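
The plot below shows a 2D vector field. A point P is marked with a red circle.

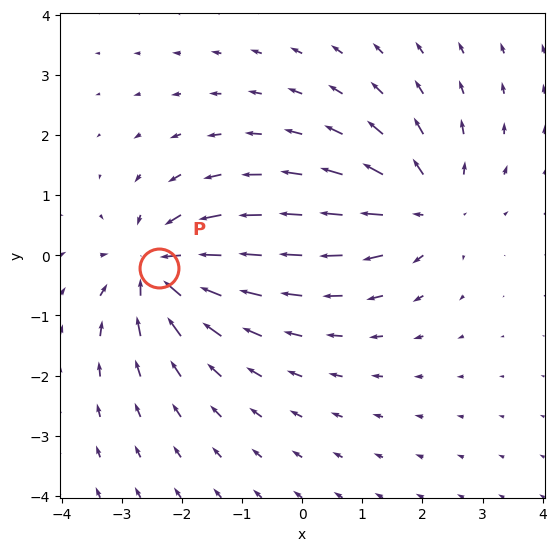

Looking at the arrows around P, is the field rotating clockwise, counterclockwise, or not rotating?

Near P at (-2.4, -0.2) the arrows show no circulation. The curl there is ≈0.

not rotating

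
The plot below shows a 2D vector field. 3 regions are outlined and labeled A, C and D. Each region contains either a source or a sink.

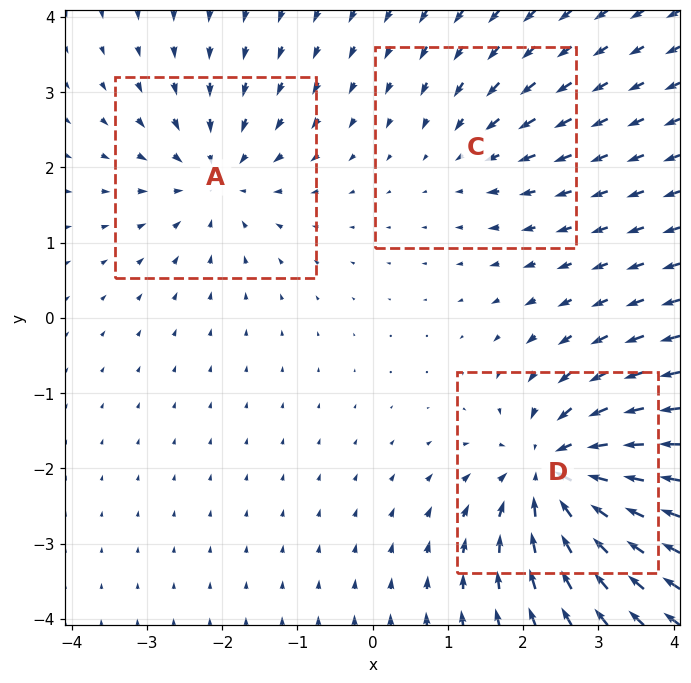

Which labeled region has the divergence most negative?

Divergence at each region's feature centre — A: about -4, C: about -2, D: about -6. Region D is most negative.

D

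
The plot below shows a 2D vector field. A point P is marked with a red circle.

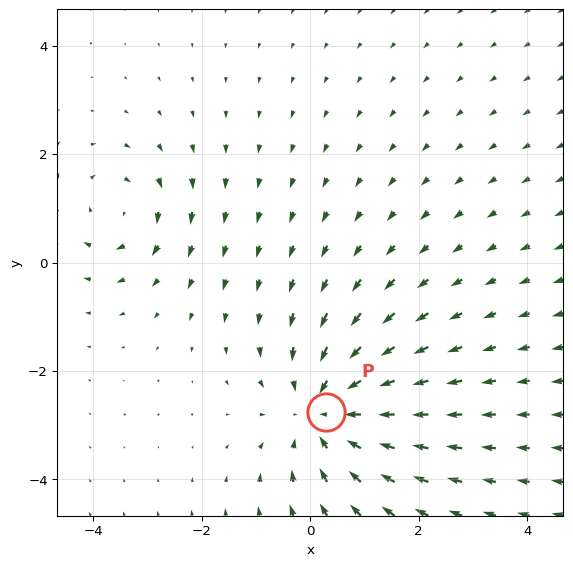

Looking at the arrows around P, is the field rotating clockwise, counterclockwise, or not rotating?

not rotating

Near P at (0.3, -2.8) the arrows show no circulation. The curl there is ≈0.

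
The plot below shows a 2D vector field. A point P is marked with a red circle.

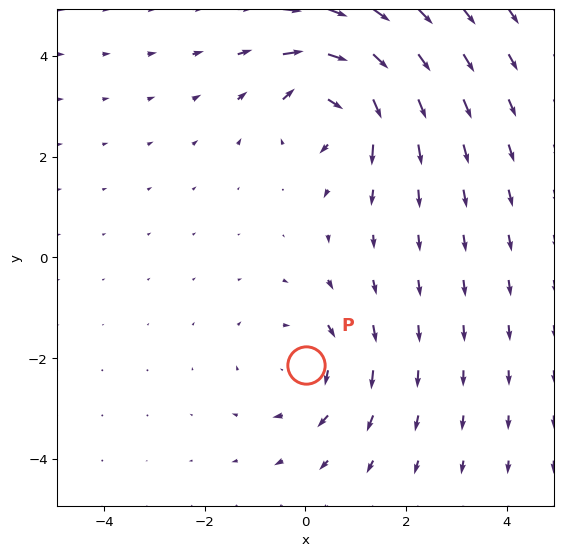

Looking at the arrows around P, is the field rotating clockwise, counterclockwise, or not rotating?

Near P at (0.0, -2.1) the arrows circulate clockwise. The curl (z-component) there is about -3; negative curl means clockwise rotation.

clockwise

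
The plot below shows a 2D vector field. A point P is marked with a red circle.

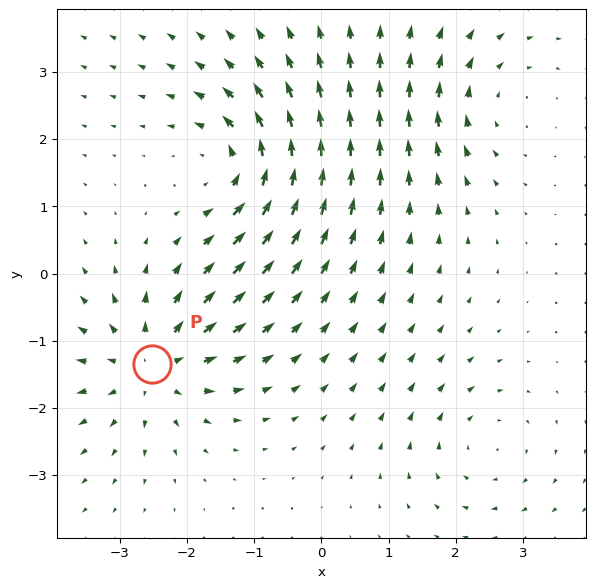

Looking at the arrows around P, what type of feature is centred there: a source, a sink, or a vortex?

At P (-2.5, -1.4) the arrows spread outward. Divergence about +6, curl ≈0 — positive divergence with near-zero curl is a source.

source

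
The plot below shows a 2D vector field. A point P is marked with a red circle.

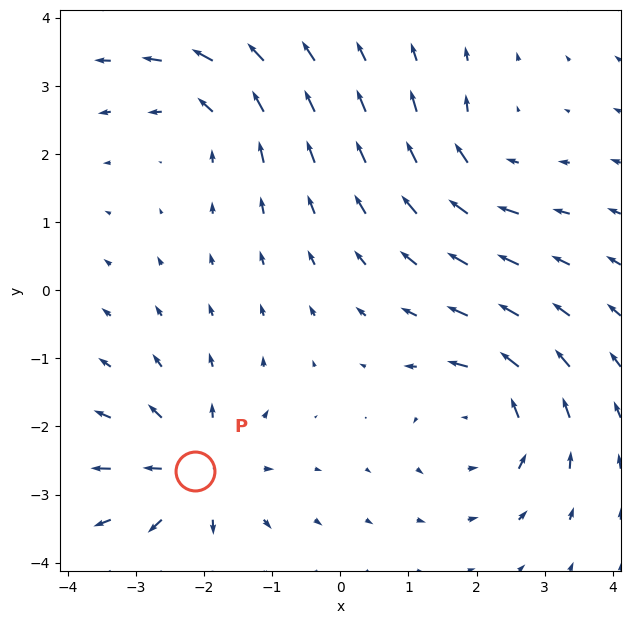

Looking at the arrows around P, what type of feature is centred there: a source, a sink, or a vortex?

source

At P (-2.1, -2.7) the arrows spread outward. Divergence about +5, curl ≈0 — positive divergence with near-zero curl is a source.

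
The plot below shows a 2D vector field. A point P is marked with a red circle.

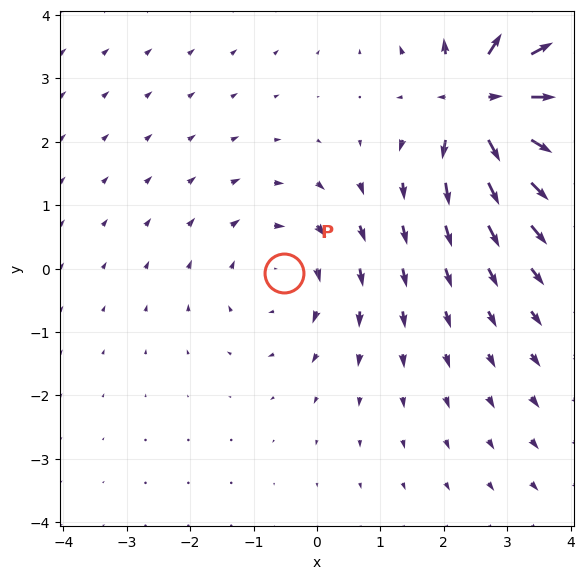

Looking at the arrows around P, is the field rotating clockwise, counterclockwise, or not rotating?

clockwise

Near P at (-0.5, -0.1) the arrows circulate clockwise. The curl (z-component) there is about -2; negative curl means clockwise rotation.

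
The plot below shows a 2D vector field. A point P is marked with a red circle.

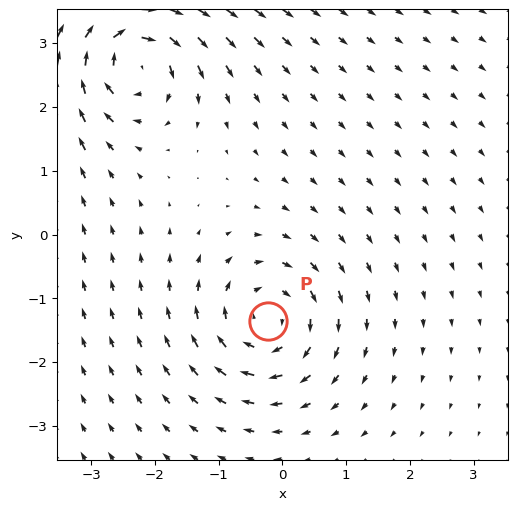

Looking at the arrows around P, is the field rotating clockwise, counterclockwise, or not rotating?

clockwise

Near P at (-0.2, -1.4) the arrows circulate clockwise. The curl (z-component) there is about -4; negative curl means clockwise rotation.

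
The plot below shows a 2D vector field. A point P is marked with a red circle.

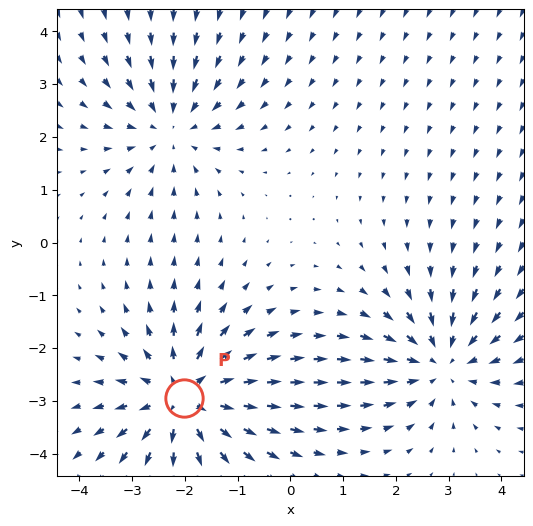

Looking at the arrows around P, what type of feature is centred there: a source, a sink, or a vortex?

source

At P (-2.0, -3.0) the arrows spread outward. Divergence about +4, curl ≈0 — positive divergence with near-zero curl is a source.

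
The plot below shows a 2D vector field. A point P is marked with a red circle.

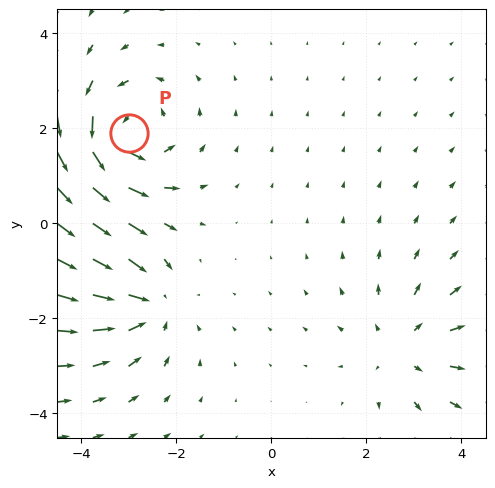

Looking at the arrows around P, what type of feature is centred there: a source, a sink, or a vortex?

At P (-3.0, 1.9) the arrows circulate counterclockwise. Divergence ≈0, curl about +4 — near-zero divergence with nonzero curl is a vortex.

vortex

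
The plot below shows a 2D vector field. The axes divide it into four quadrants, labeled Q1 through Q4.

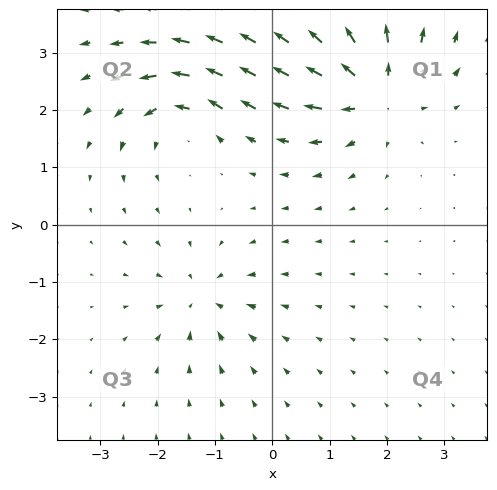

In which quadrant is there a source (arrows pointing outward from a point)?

The source sits at approximately (1.8, 2.4), which lies in quadrant Q1. The divergence there is about +7, positive as expected for a source.

Q1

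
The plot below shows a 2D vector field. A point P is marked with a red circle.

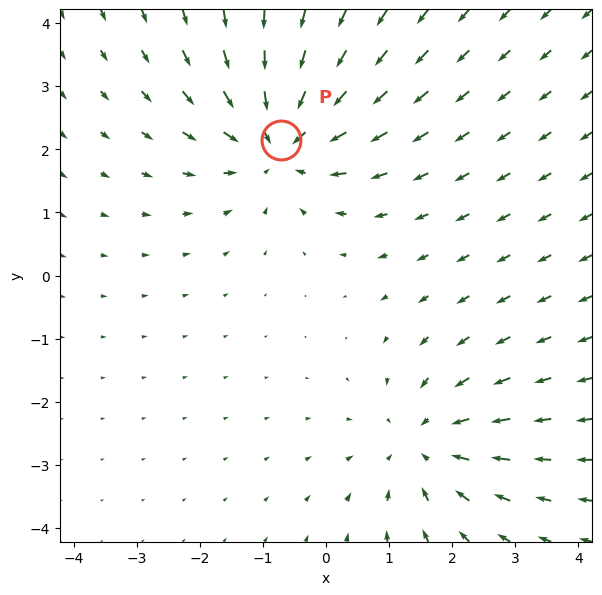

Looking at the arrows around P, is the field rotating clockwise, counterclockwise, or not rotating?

Near P at (-0.7, 2.2) the arrows show no circulation. The curl there is ≈0.

not rotating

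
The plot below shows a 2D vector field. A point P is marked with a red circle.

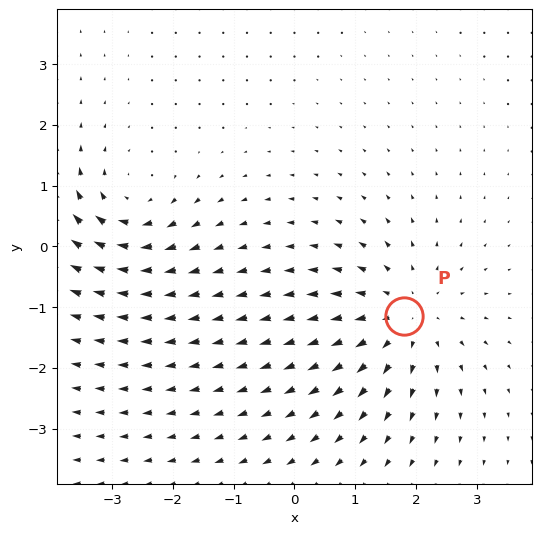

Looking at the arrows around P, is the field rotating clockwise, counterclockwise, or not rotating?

Near P at (1.8, -1.1) the arrows show no circulation. The curl there is ≈0.

not rotating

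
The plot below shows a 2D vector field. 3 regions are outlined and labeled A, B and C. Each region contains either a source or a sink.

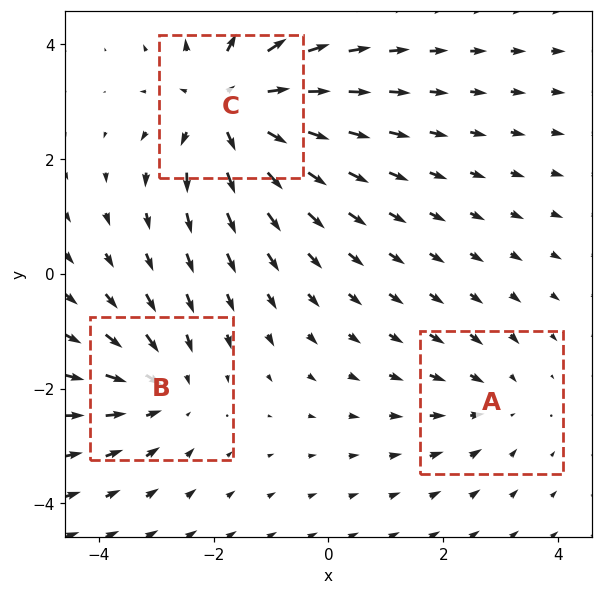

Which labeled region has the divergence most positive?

Divergence at each region's feature centre — A: about -2, B: about -3, C: about +5. Region C is most positive.

C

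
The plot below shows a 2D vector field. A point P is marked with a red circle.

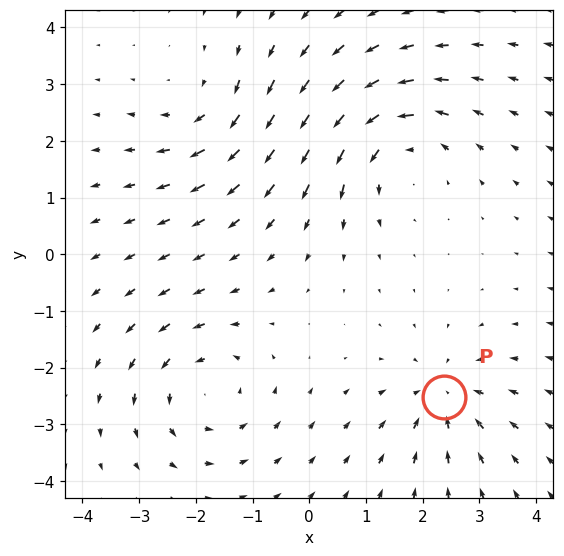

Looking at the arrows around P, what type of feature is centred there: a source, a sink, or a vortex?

At P (2.4, -2.5) the arrows converge inward. Divergence about -4, curl ≈0 — negative divergence with near-zero curl is a sink.

sink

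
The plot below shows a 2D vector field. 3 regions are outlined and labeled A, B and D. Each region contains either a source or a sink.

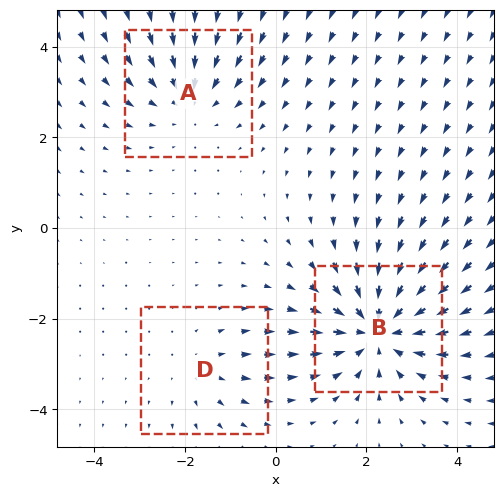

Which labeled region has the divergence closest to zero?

Divergence at each region's feature centre — A: about -3, B: about -5, D: about +2. Region D is closest to zero.

D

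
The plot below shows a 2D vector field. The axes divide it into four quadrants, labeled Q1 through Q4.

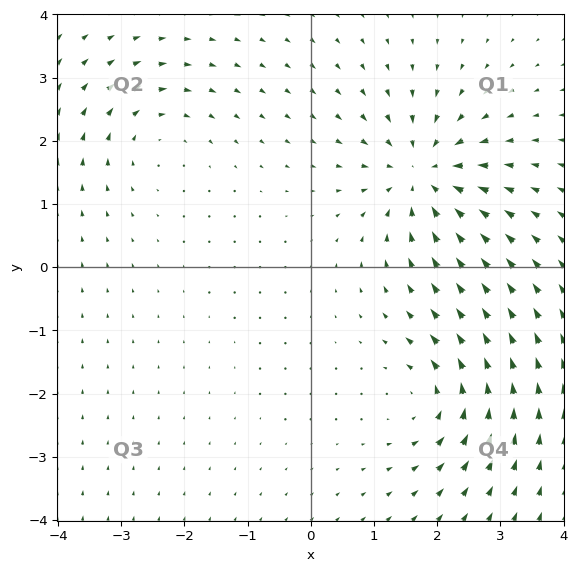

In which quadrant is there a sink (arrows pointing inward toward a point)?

The sink sits at approximately (1.8, 1.5), which lies in quadrant Q1. The divergence there is about -5, negative as expected for a sink.

Q1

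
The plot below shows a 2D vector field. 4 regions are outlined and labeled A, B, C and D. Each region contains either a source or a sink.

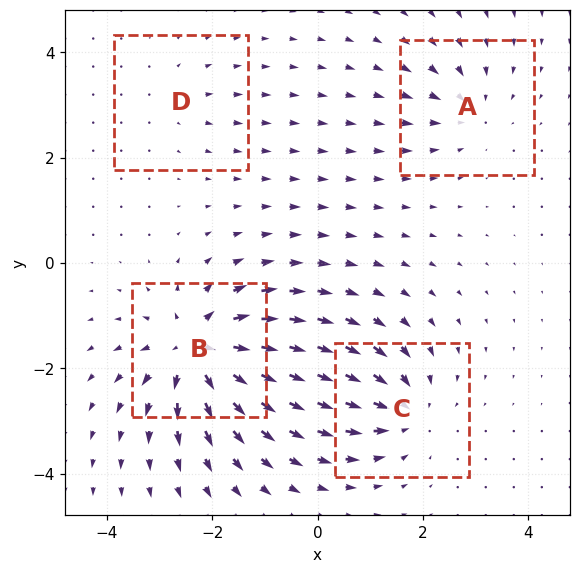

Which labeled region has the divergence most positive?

Divergence at each region's feature centre — A: about -4, B: about +8, C: about -6, D: about +2. Region B is most positive.

B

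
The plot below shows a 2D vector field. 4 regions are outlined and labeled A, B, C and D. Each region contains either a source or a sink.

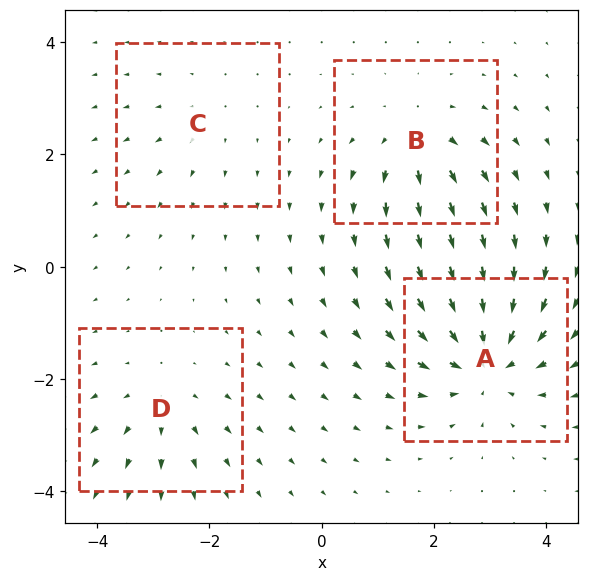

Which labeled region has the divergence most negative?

Divergence at each region's feature centre — A: about -7, B: about +5, C: about +2, D: about +4. Region A is most negative.

A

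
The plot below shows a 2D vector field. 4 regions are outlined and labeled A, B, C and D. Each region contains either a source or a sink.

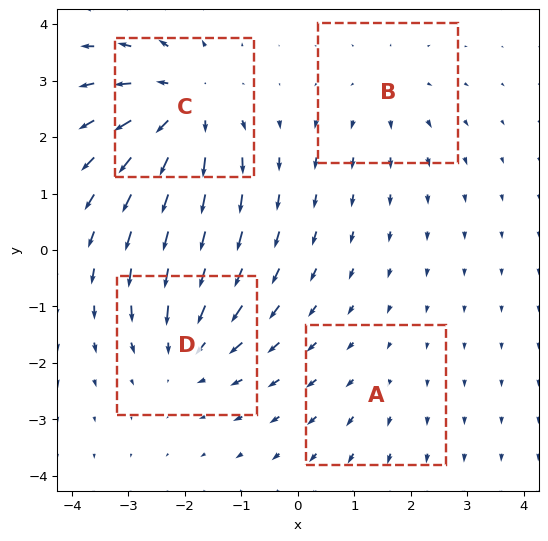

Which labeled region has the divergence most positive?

Divergence at each region's feature centre — A: about +2, B: about +3, C: about +6, D: about -4. Region C is most positive.

C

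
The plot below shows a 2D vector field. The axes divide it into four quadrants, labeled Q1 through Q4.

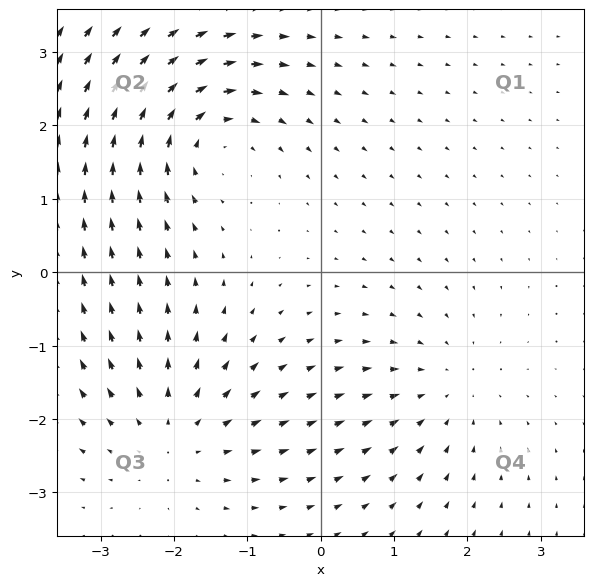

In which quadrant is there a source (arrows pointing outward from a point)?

Q3

The source sits at approximately (-2.0, -2.2), which lies in quadrant Q3. The divergence there is about +4, positive as expected for a source.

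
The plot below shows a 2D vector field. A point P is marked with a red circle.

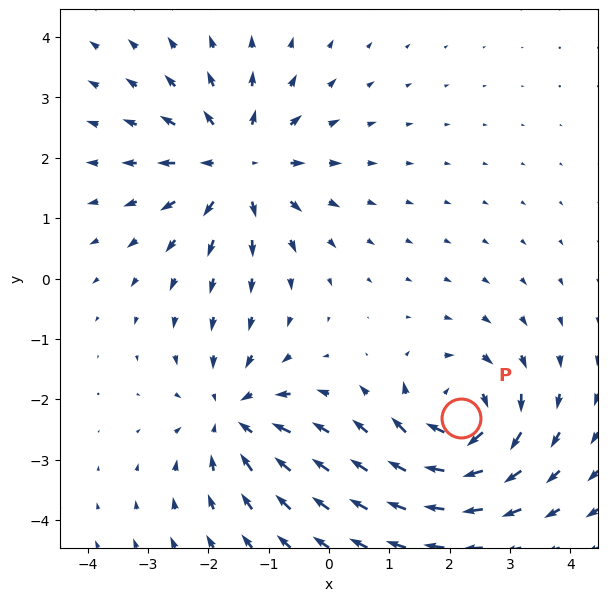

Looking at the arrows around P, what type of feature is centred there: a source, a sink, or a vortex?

vortex

At P (2.2, -2.3) the arrows circulate clockwise. Divergence ≈0, curl about -7 — near-zero divergence with nonzero curl is a vortex.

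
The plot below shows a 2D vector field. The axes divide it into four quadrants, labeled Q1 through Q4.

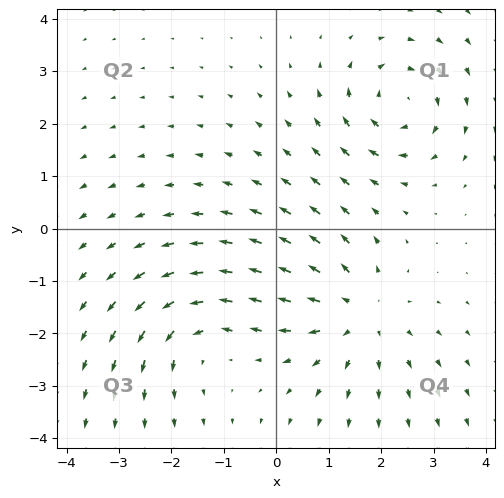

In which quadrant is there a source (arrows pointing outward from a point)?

Q4

The source sits at approximately (1.6, -1.6), which lies in quadrant Q4. The divergence there is about +4, positive as expected for a source.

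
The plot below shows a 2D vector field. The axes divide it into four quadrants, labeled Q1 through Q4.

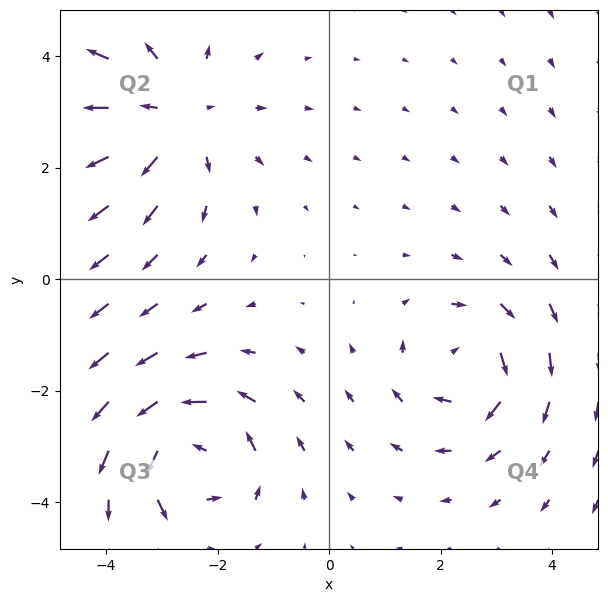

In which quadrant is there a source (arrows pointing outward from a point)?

Q2

The source sits at approximately (-2.8, 2.9), which lies in quadrant Q2. The divergence there is about +3, positive as expected for a source.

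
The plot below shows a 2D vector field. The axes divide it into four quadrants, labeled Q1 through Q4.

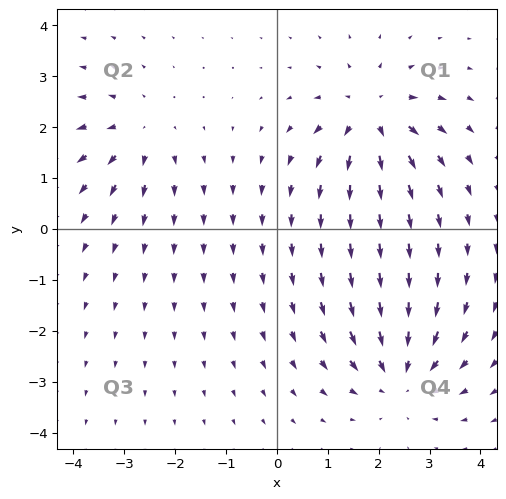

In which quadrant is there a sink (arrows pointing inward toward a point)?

Q4

The sink sits at approximately (2.4, -2.9), which lies in quadrant Q4. The divergence there is about -5, negative as expected for a sink.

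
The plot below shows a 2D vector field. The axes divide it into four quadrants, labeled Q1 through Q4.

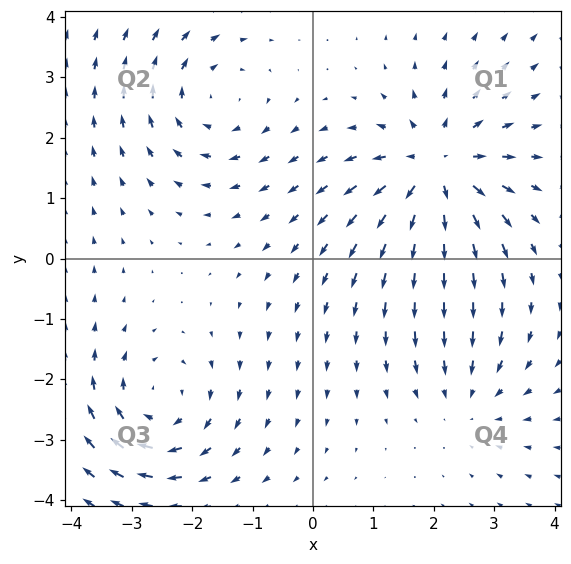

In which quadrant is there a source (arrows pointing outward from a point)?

The source sits at approximately (2.0, 1.5), which lies in quadrant Q1. The divergence there is about +5, positive as expected for a source.

Q1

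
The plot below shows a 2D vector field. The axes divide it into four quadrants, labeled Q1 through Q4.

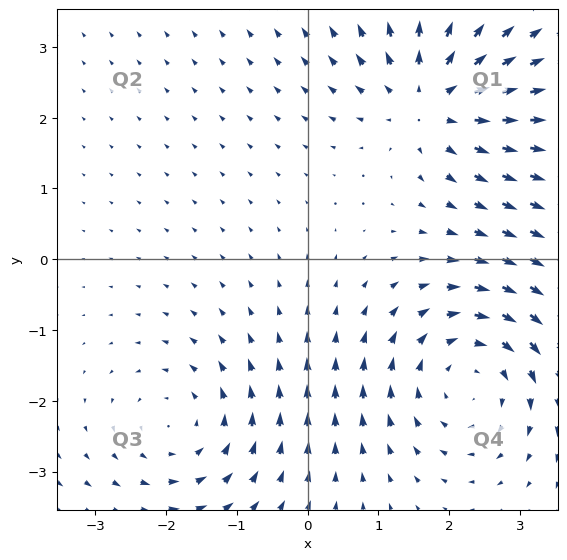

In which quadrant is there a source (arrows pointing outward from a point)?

Q1

The source sits at approximately (1.7, 2.3), which lies in quadrant Q1. The divergence there is about +4, positive as expected for a source.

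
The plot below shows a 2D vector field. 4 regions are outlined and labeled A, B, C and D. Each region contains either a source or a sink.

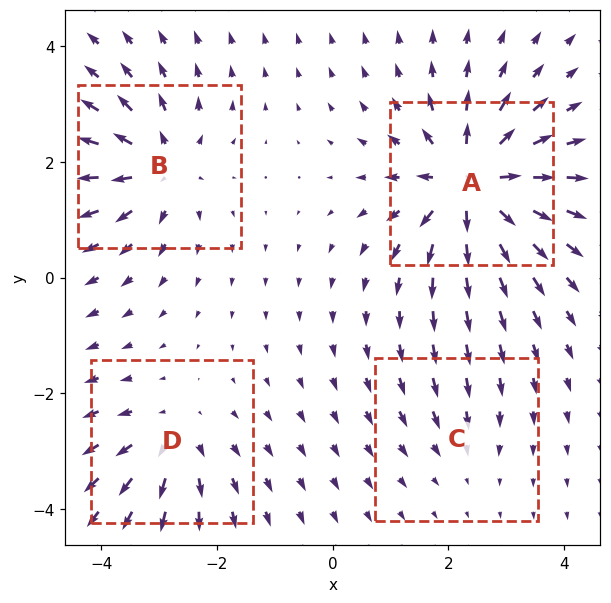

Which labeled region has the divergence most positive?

Divergence at each region's feature centre — A: about +9, B: about +6, C: about -2, D: about +4. Region A is most positive.

A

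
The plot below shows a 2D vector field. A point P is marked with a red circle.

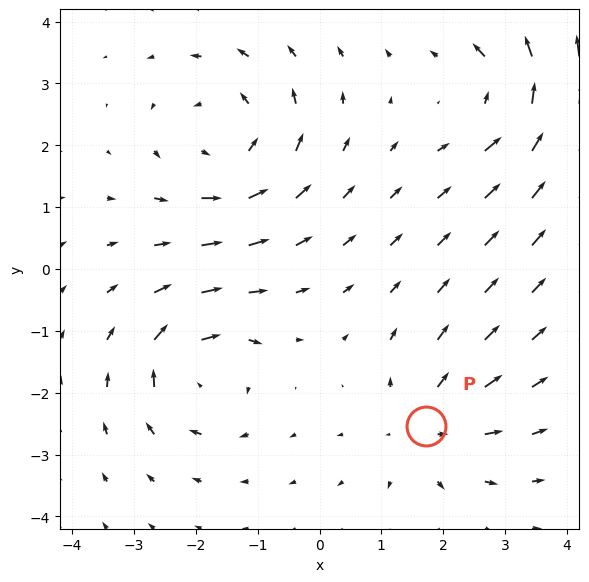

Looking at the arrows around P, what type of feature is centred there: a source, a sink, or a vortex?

source

At P (1.7, -2.5) the arrows spread outward. Divergence about +3, curl ≈0 — positive divergence with near-zero curl is a source.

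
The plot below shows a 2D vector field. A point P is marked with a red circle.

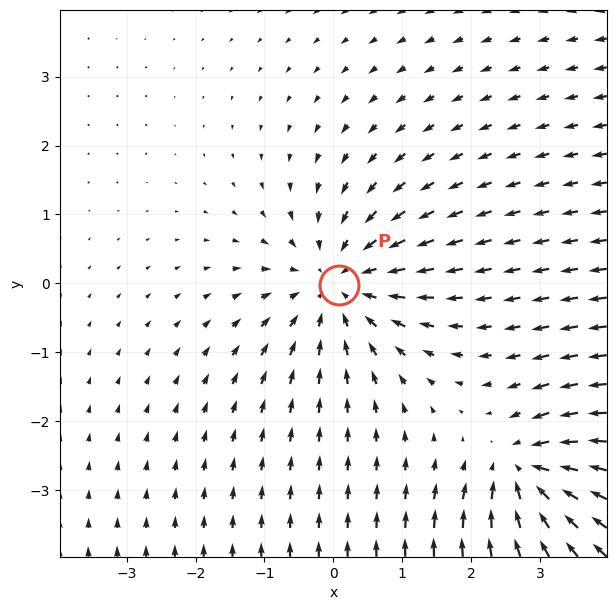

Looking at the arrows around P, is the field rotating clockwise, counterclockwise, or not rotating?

not rotating

Near P at (0.1, -0.0) the arrows show no circulation. The curl there is ≈0.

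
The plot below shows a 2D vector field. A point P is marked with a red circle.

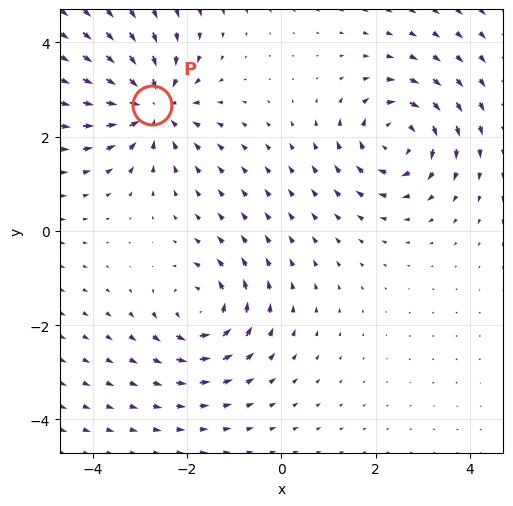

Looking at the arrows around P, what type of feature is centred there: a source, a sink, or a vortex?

sink

At P (-2.7, 2.7) the arrows converge inward. Divergence about -4, curl ≈0 — negative divergence with near-zero curl is a sink.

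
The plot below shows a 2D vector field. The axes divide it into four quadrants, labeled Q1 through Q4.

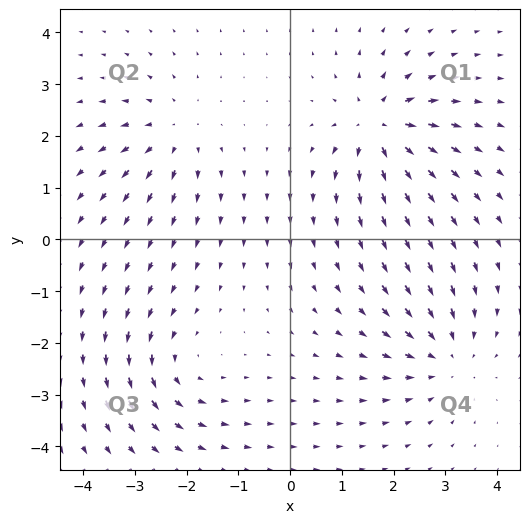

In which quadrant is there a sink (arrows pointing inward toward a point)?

The sink sits at approximately (3.0, -2.3), which lies in quadrant Q4. The divergence there is about -4, negative as expected for a sink.

Q4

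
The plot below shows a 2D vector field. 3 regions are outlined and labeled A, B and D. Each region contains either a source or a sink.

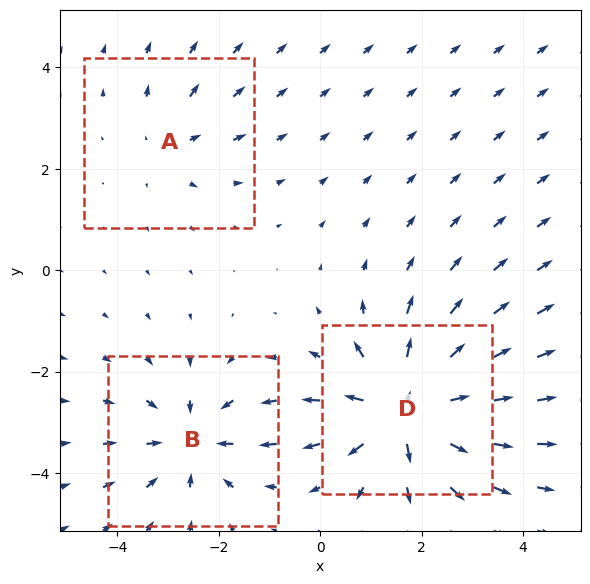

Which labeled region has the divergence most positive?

D

Divergence at each region's feature centre — A: about +2, B: about -3, D: about +5. Region D is most positive.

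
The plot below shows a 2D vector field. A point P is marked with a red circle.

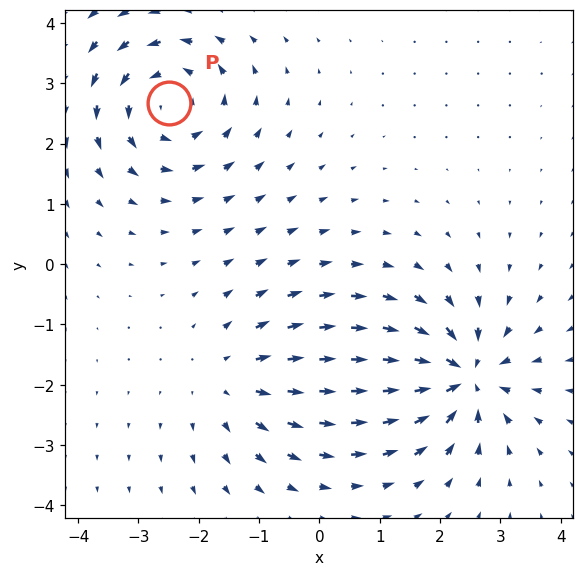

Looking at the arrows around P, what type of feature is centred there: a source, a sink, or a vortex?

At P (-2.5, 2.7) the arrows circulate counterclockwise. Divergence ≈0, curl about +4 — near-zero divergence with nonzero curl is a vortex.

vortex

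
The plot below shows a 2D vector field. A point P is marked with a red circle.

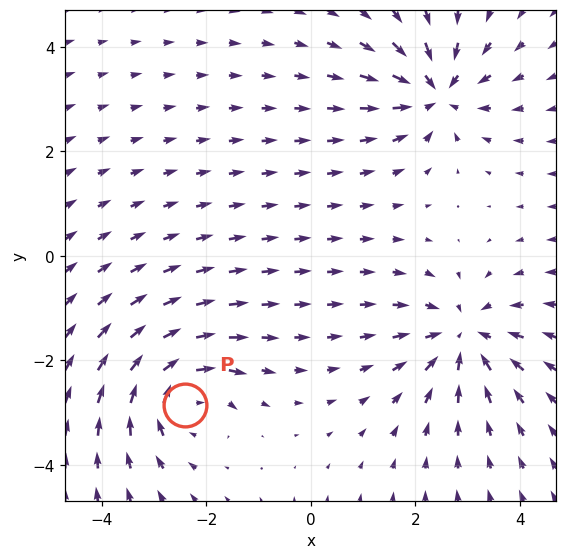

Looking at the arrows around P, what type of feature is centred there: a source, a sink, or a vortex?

At P (-2.4, -2.9) the arrows circulate clockwise. Divergence ≈0, curl about -6 — near-zero divergence with nonzero curl is a vortex.

vortex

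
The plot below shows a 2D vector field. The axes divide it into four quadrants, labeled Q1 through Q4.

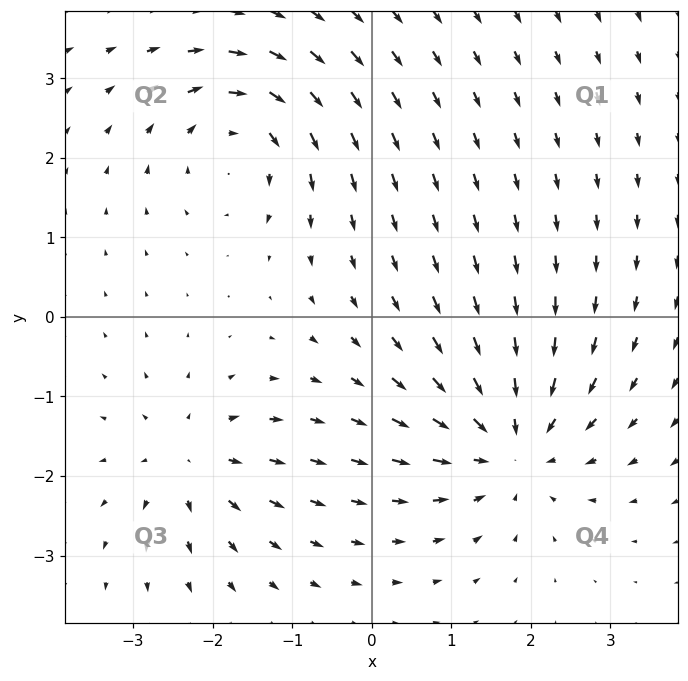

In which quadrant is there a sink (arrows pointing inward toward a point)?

The sink sits at approximately (1.7, -1.6), which lies in quadrant Q4. The divergence there is about -5, negative as expected for a sink.

Q4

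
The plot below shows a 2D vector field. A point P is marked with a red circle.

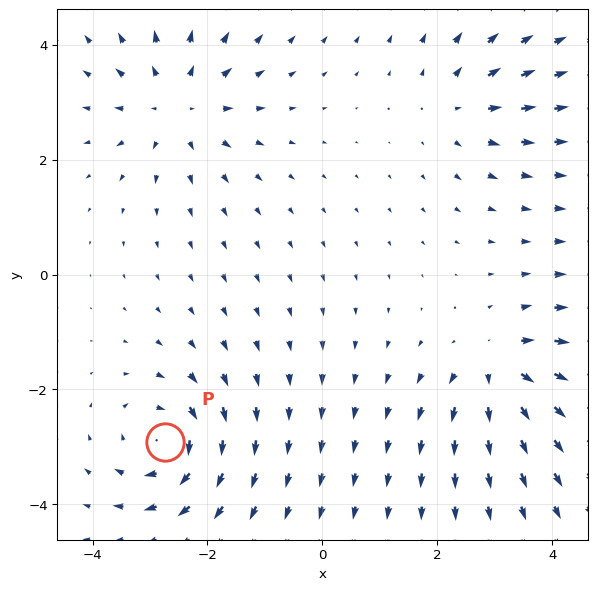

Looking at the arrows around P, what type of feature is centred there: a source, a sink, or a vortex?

vortex

At P (-2.7, -2.9) the arrows circulate clockwise. Divergence ≈0, curl about -6 — near-zero divergence with nonzero curl is a vortex.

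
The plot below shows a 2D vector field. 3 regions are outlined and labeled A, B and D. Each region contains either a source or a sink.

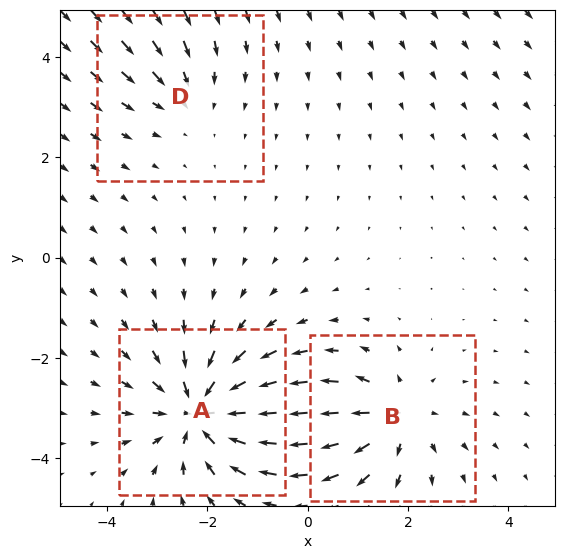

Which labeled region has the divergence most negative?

Divergence at each region's feature centre — A: about -5, B: about +4, D: about -2. Region A is most negative.

A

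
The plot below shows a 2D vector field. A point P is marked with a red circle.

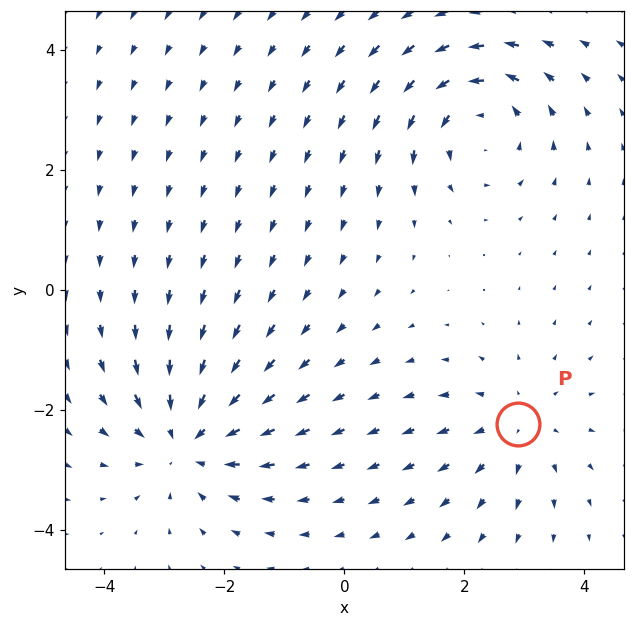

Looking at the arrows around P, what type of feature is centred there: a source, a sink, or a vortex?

source

At P (2.9, -2.2) the arrows spread outward. Divergence about +2, curl ≈0 — positive divergence with near-zero curl is a source.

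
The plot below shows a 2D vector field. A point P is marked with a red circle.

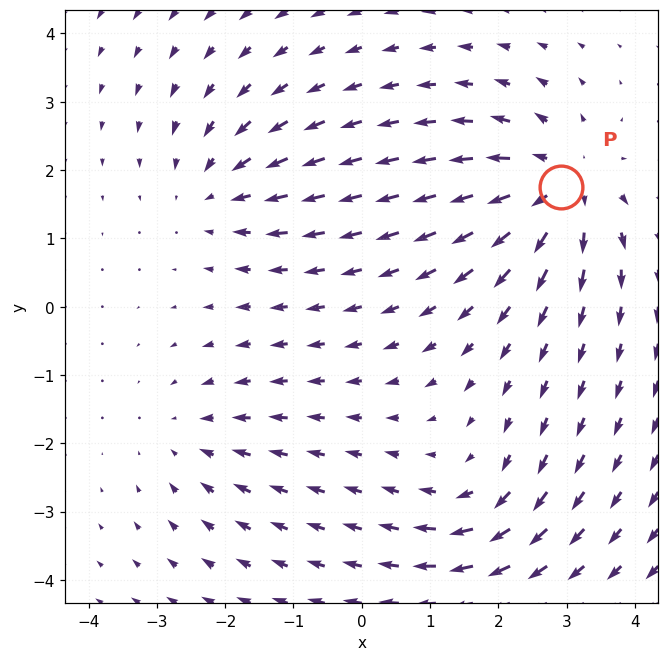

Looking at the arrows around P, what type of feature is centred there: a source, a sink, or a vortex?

At P (2.9, 1.8) the arrows spread outward. Divergence about +5, curl ≈0 — positive divergence with near-zero curl is a source.

source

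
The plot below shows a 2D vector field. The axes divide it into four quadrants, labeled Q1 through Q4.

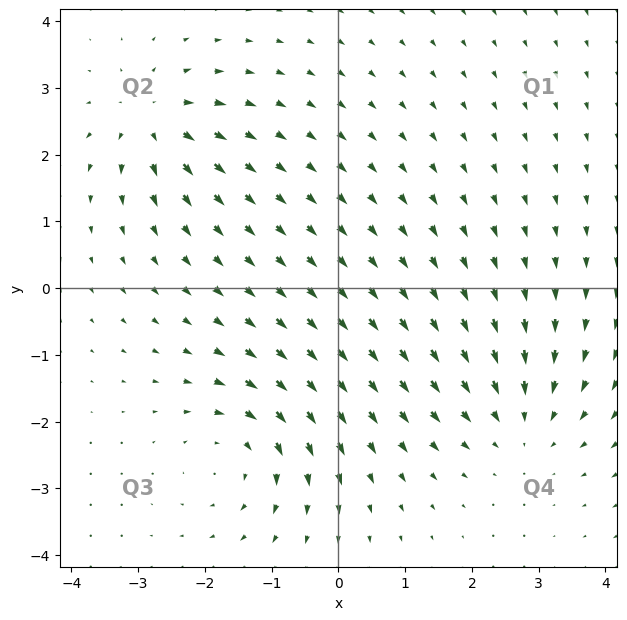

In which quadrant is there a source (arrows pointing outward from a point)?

Q2

The source sits at approximately (-2.8, 2.5), which lies in quadrant Q2. The divergence there is about +4, positive as expected for a source.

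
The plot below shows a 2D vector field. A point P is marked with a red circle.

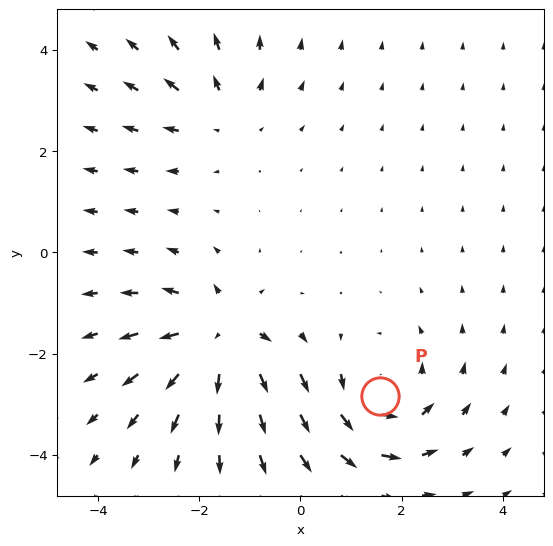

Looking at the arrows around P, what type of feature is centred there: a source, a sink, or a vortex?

vortex

At P (1.6, -2.8) the arrows circulate counterclockwise. Divergence ≈0, curl about +4 — near-zero divergence with nonzero curl is a vortex.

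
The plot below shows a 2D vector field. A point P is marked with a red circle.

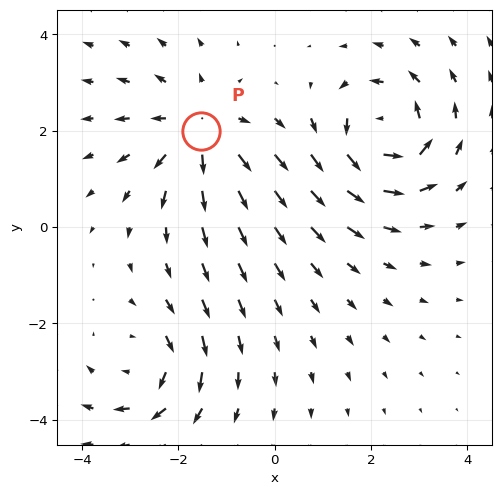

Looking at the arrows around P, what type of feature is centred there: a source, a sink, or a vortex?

At P (-1.5, 2.0) the arrows spread outward. Divergence about +4, curl ≈0 — positive divergence with near-zero curl is a source.

source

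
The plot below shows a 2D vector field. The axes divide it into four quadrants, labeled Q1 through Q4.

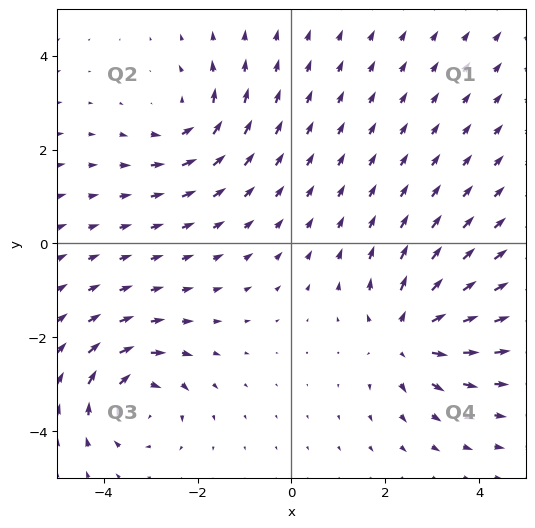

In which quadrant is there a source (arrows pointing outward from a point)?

Q4

The source sits at approximately (2.5, -2.0), which lies in quadrant Q4. The divergence there is about +5, positive as expected for a source.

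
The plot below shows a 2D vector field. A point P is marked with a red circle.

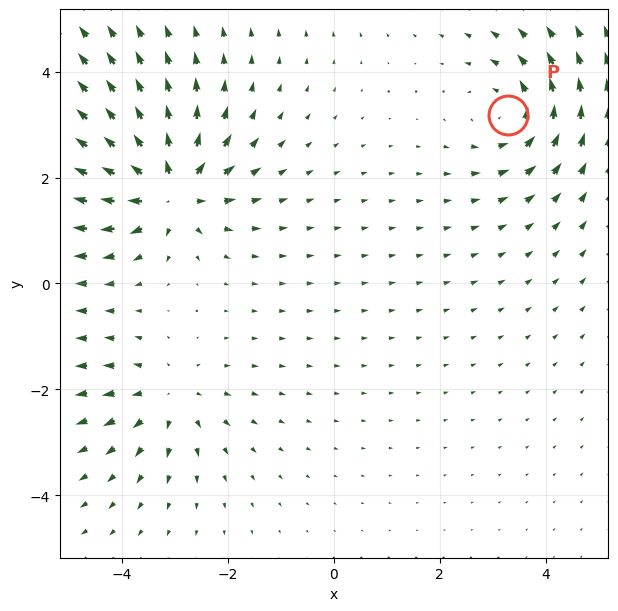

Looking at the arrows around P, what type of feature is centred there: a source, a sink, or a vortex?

vortex

At P (3.3, 3.2) the arrows circulate counterclockwise. Divergence ≈0, curl about +4 — near-zero divergence with nonzero curl is a vortex.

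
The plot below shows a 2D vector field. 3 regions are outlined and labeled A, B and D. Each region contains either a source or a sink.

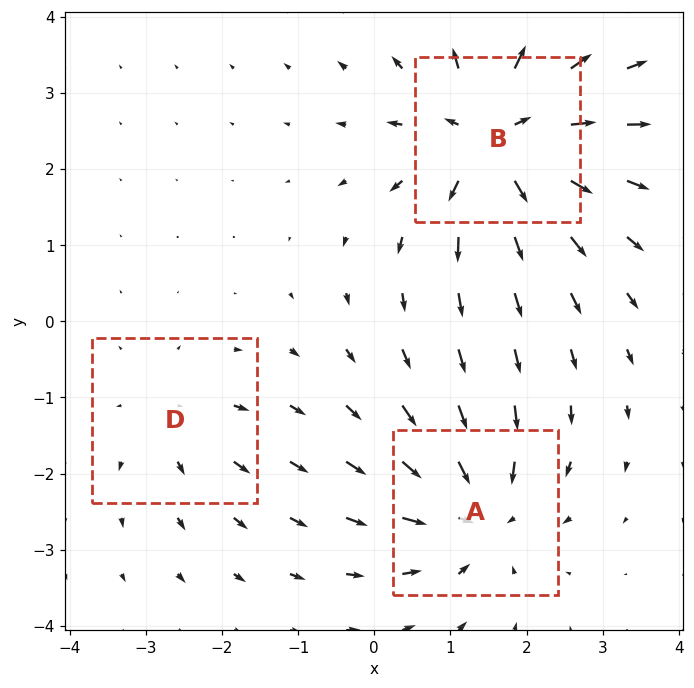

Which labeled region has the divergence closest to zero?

Divergence at each region's feature centre — A: about -4, B: about +6, D: about +2. Region D is closest to zero.

D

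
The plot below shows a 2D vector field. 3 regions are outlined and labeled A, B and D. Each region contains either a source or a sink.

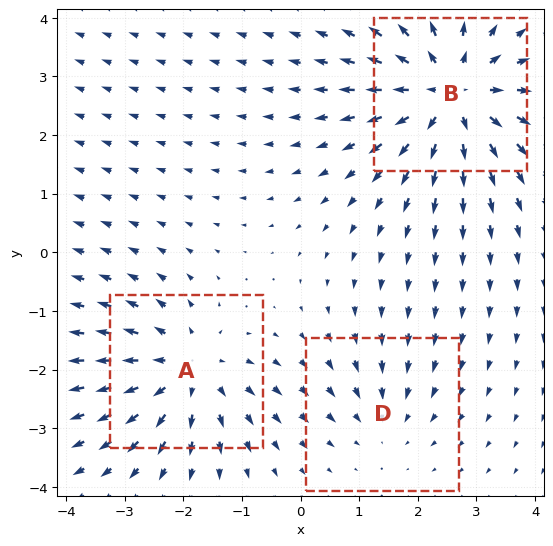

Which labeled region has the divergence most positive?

B

Divergence at each region's feature centre — A: about +4, B: about +5, D: about -2. Region B is most positive.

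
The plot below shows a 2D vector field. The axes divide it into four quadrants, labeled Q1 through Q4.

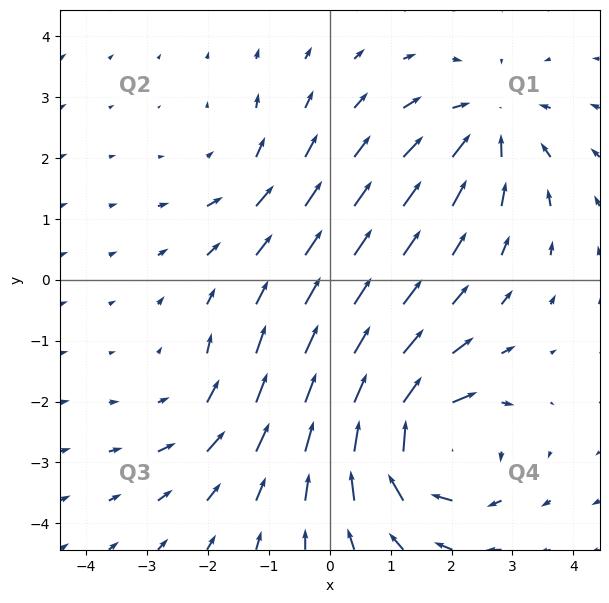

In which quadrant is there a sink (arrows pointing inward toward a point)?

Q1

The sink sits at approximately (2.6, 2.5), which lies in quadrant Q1. The divergence there is about -4, negative as expected for a sink.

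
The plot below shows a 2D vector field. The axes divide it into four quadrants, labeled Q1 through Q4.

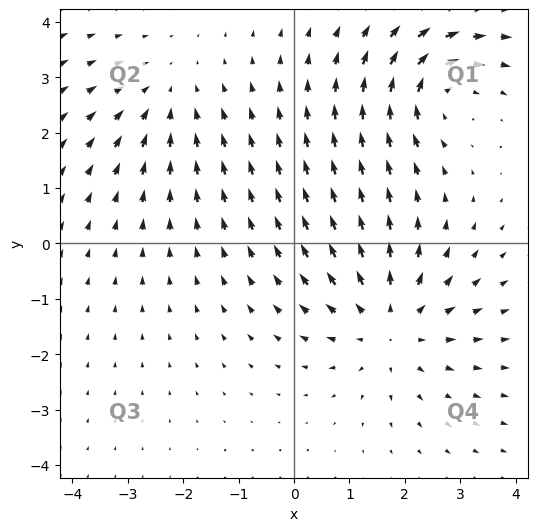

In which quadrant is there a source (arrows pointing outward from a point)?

Q4

The source sits at approximately (1.7, -1.5), which lies in quadrant Q4. The divergence there is about +3, positive as expected for a source.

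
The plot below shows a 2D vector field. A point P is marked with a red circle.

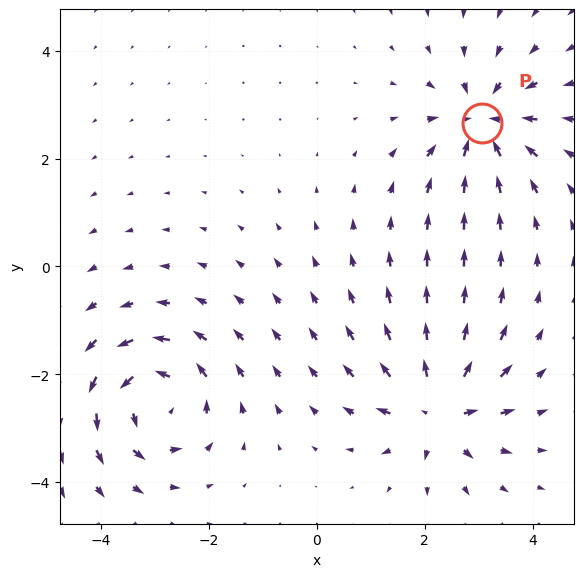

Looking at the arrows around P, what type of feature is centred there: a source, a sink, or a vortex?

sink

At P (3.1, 2.7) the arrows converge inward. Divergence about -5, curl ≈0 — negative divergence with near-zero curl is a sink.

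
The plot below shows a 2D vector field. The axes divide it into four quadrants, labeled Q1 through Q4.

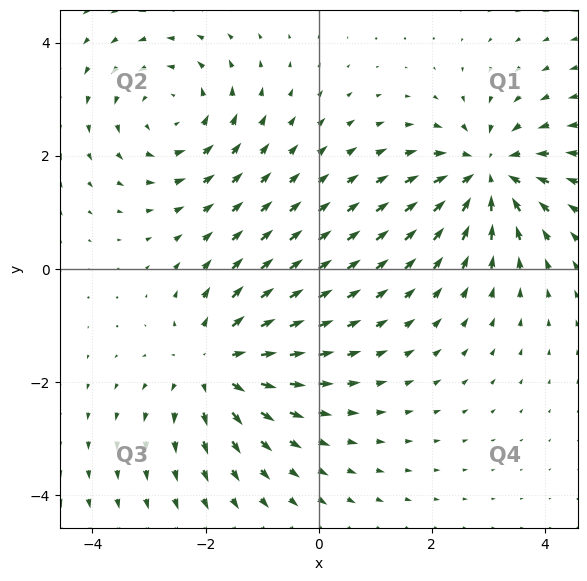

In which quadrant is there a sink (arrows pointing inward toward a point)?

Q1

The sink sits at approximately (3.0, 1.7), which lies in quadrant Q1. The divergence there is about -6, negative as expected for a sink.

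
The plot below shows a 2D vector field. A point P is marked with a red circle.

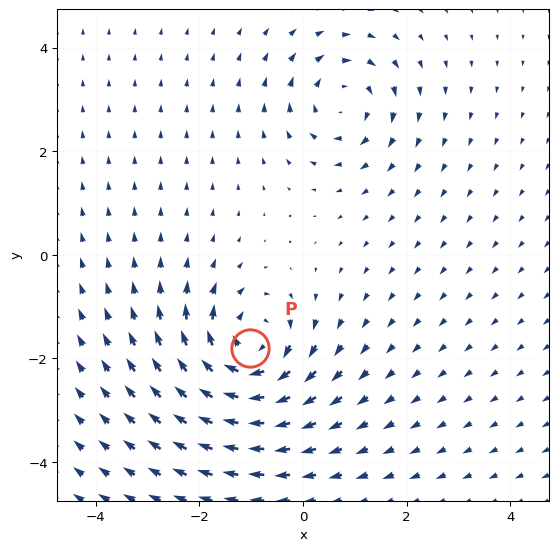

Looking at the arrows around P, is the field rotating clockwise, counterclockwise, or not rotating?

Near P at (-1.0, -1.8) the arrows circulate clockwise. The curl (z-component) there is about -6; negative curl means clockwise rotation.

clockwise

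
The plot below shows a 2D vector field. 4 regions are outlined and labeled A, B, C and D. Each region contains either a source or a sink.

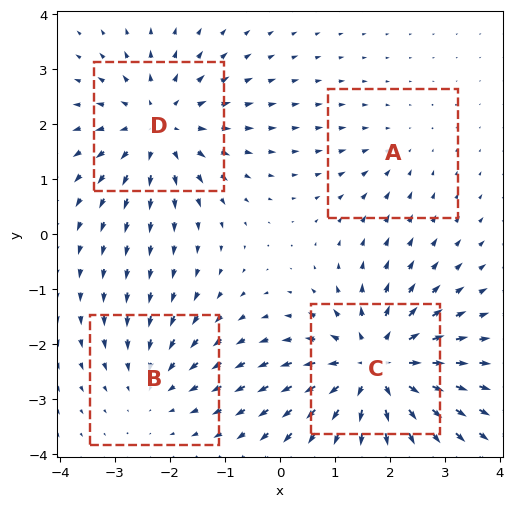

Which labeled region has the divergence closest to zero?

Divergence at each region's feature centre — A: about -2, B: about -3, C: about +7, D: about +5. Region A is closest to zero.

A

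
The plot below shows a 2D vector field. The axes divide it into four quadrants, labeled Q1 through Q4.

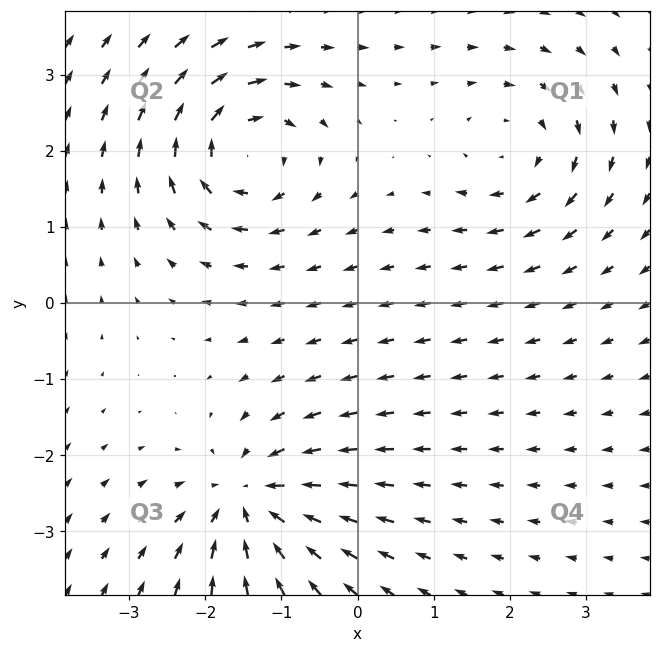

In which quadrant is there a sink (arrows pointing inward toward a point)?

Q3

The sink sits at approximately (-1.4, -2.6), which lies in quadrant Q3. The divergence there is about -6, negative as expected for a sink.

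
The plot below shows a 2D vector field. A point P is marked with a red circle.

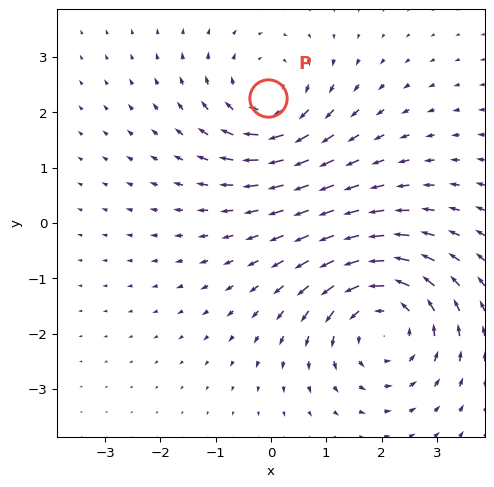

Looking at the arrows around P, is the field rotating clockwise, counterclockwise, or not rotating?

clockwise

Near P at (-0.0, 2.3) the arrows circulate clockwise. The curl (z-component) there is about -4; negative curl means clockwise rotation.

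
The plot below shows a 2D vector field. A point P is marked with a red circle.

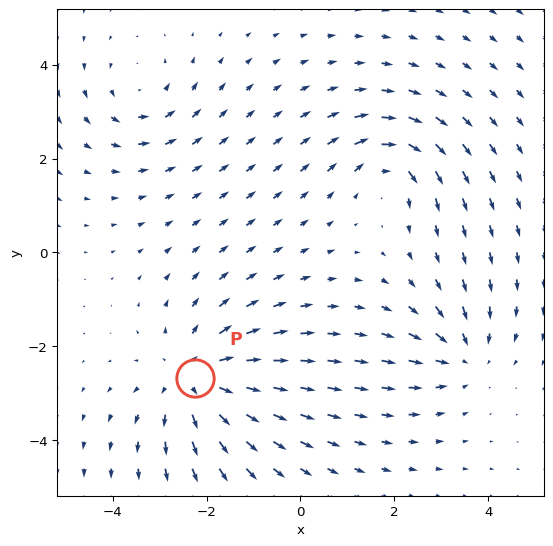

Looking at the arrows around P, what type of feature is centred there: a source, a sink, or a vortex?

At P (-2.2, -2.7) the arrows spread outward. Divergence about +4, curl ≈0 — positive divergence with near-zero curl is a source.

source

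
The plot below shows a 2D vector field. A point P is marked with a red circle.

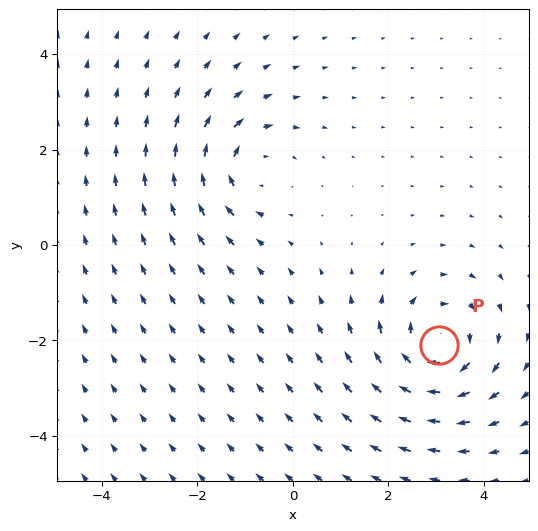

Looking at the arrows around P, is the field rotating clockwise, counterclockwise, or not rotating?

clockwise

Near P at (3.1, -2.1) the arrows circulate clockwise. The curl (z-component) there is about -5; negative curl means clockwise rotation.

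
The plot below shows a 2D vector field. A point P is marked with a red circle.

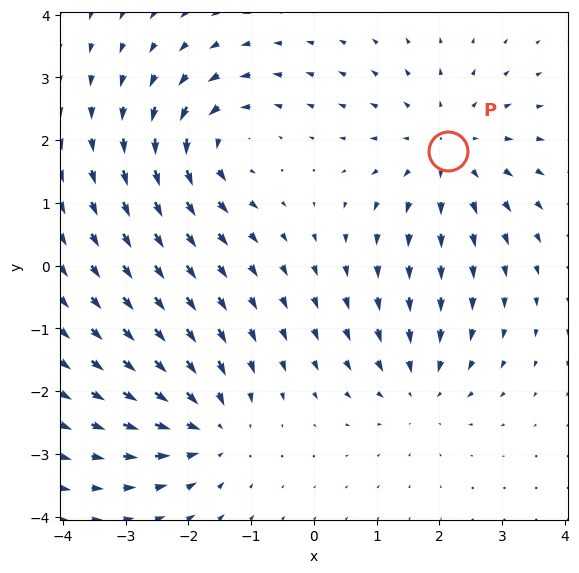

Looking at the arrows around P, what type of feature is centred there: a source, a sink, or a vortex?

At P (2.1, 1.8) the arrows spread outward. Divergence about +3, curl ≈0 — positive divergence with near-zero curl is a source.

source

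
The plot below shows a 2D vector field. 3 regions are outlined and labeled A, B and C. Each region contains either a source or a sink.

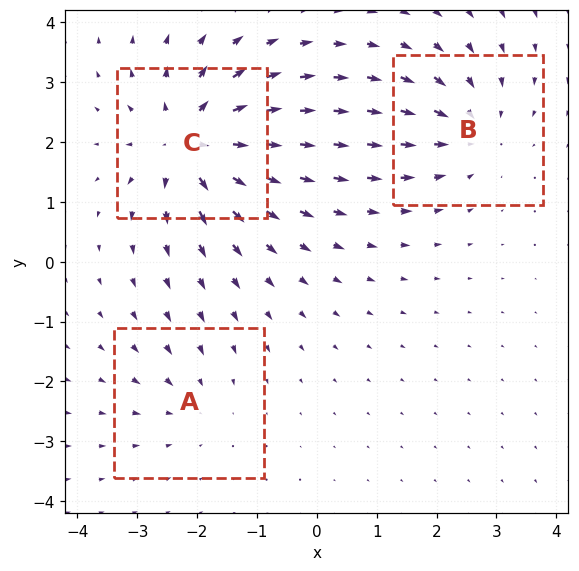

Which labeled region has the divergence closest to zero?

A

Divergence at each region's feature centre — A: about -2, B: about -3, C: about +5. Region A is closest to zero.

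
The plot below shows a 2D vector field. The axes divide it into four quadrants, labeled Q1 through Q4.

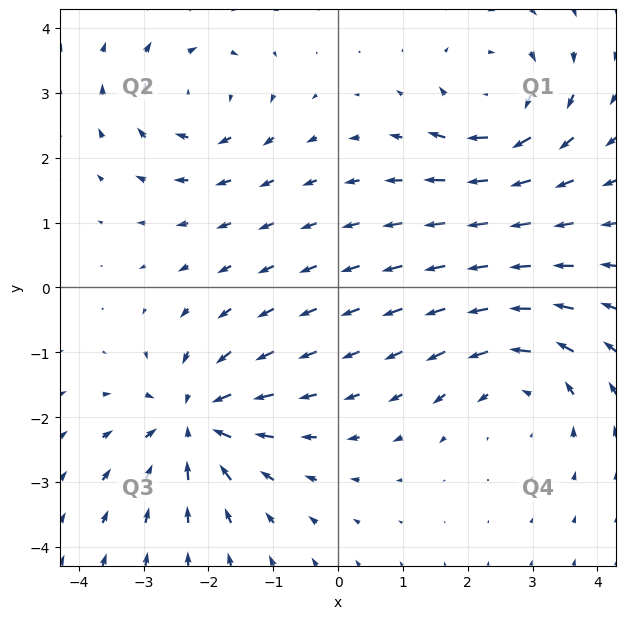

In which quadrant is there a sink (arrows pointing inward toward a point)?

The sink sits at approximately (-2.2, -2.1), which lies in quadrant Q3. The divergence there is about -5, negative as expected for a sink.

Q3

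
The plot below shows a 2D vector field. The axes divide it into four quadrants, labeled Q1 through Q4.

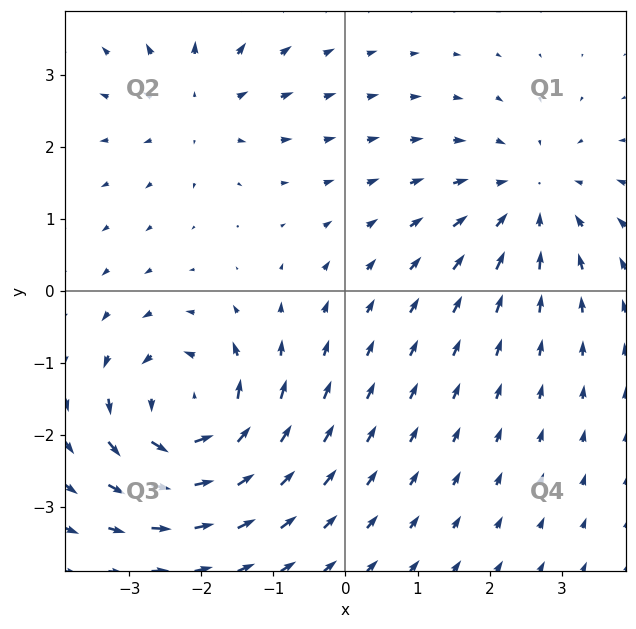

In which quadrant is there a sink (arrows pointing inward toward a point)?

Q1

The sink sits at approximately (2.6, 1.3), which lies in quadrant Q1. The divergence there is about -3, negative as expected for a sink.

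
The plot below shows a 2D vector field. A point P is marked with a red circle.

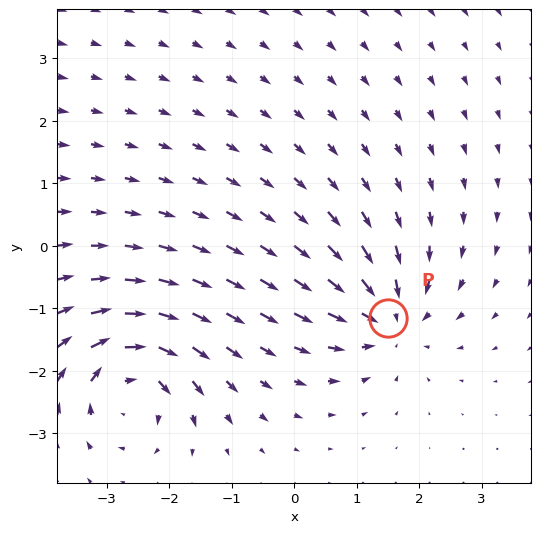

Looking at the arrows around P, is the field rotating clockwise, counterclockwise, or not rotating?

Near P at (1.5, -1.2) the arrows show no circulation. The curl there is ≈0.

not rotating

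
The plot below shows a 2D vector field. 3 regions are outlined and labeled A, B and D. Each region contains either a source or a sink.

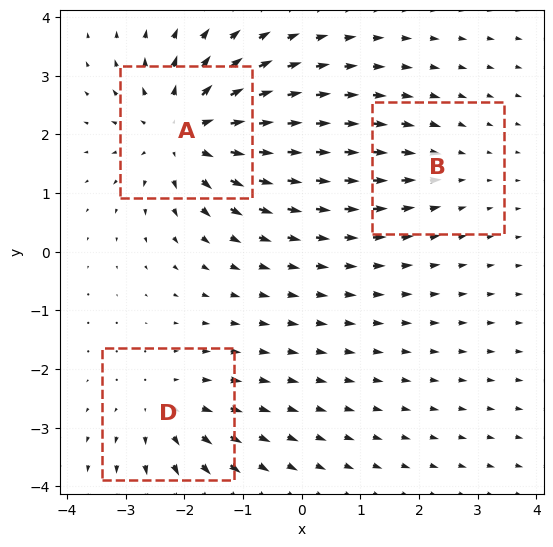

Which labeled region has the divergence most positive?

Divergence at each region's feature centre — A: about +5, B: about -2, D: about +3. Region A is most positive.

A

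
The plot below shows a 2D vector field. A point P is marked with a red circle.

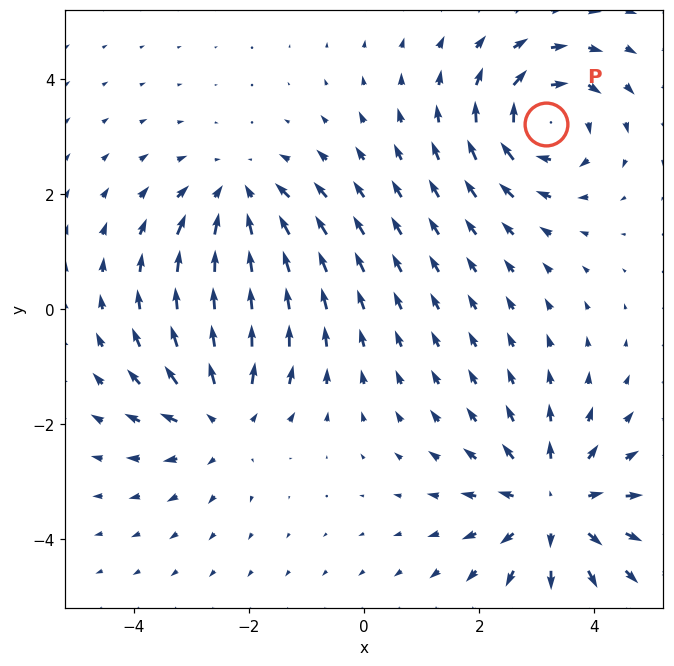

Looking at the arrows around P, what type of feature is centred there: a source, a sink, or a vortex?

vortex

At P (3.2, 3.2) the arrows circulate clockwise. Divergence ≈0, curl about -5 — near-zero divergence with nonzero curl is a vortex.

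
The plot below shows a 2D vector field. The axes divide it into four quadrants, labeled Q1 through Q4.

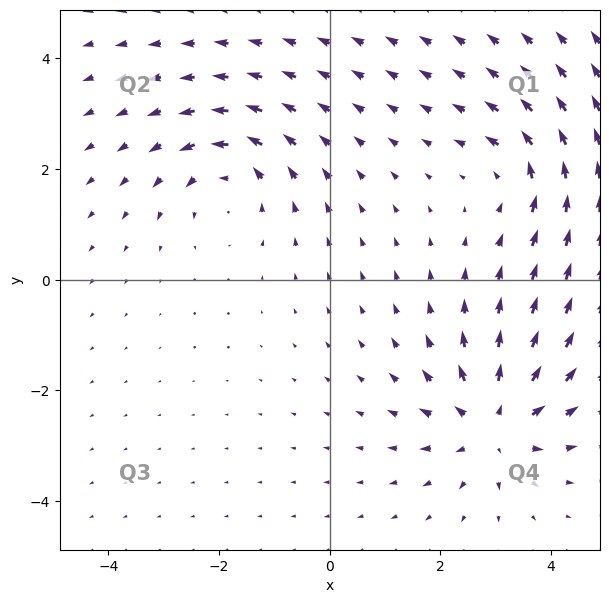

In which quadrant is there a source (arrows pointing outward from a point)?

Q4

The source sits at approximately (3.0, -2.6), which lies in quadrant Q4. The divergence there is about +5, positive as expected for a source.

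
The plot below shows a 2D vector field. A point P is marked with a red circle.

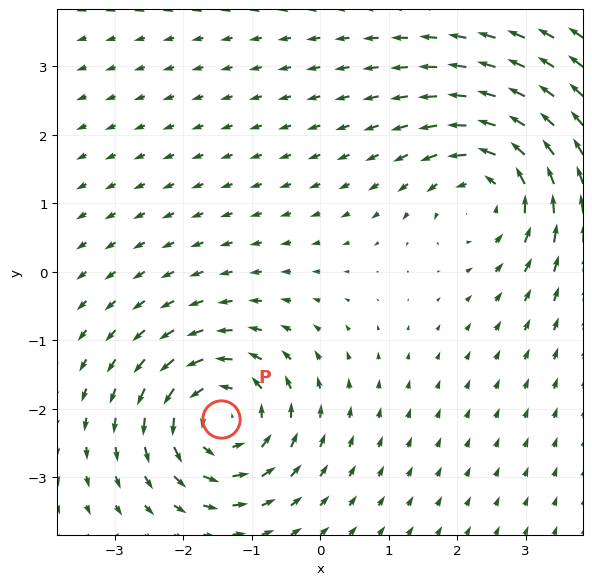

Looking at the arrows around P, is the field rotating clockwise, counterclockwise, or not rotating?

counterclockwise

Near P at (-1.4, -2.2) the arrows circulate counterclockwise. The curl (z-component) there is about +5; positive curl means counterclockwise rotation.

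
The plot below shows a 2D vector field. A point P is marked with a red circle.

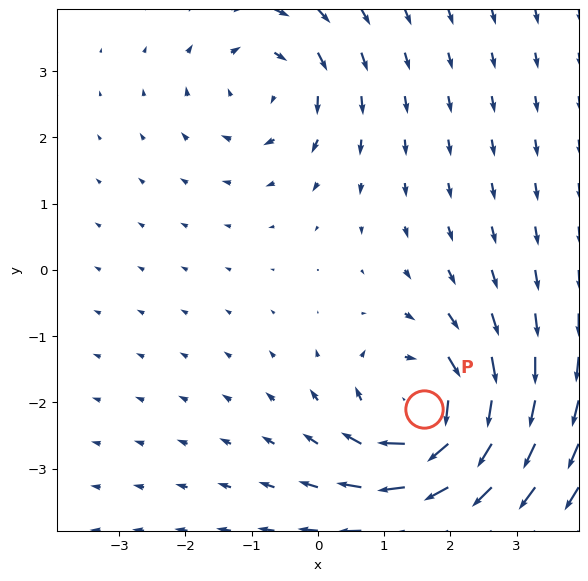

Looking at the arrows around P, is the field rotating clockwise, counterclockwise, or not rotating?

clockwise

Near P at (1.6, -2.1) the arrows circulate clockwise. The curl (z-component) there is about -5; negative curl means clockwise rotation.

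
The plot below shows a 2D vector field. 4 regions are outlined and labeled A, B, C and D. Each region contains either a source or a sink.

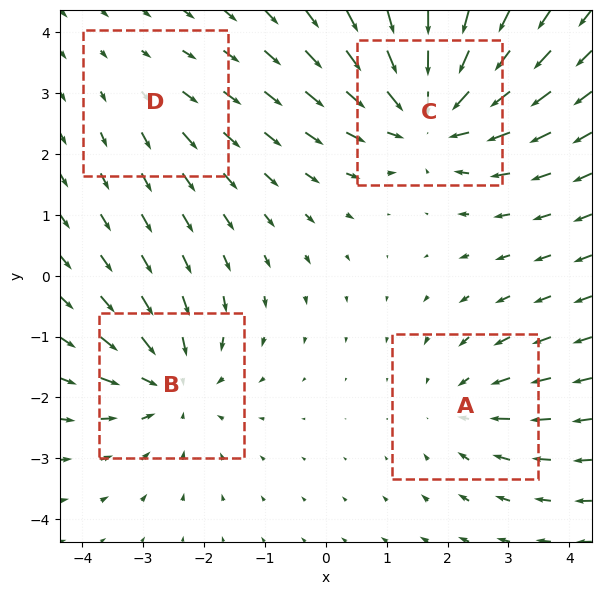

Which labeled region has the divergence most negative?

C

Divergence at each region's feature centre — A: about -3, B: about -4, C: about -6, D: about +2. Region C is most negative.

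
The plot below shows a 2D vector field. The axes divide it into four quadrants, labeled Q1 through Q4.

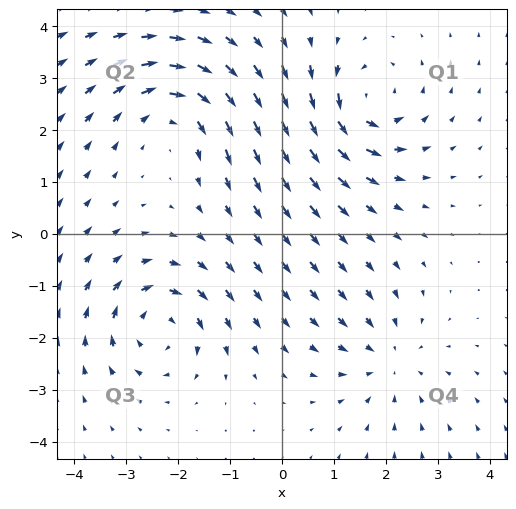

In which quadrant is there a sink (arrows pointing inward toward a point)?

Q4

The sink sits at approximately (2.0, -2.4), which lies in quadrant Q4. The divergence there is about -3, negative as expected for a sink.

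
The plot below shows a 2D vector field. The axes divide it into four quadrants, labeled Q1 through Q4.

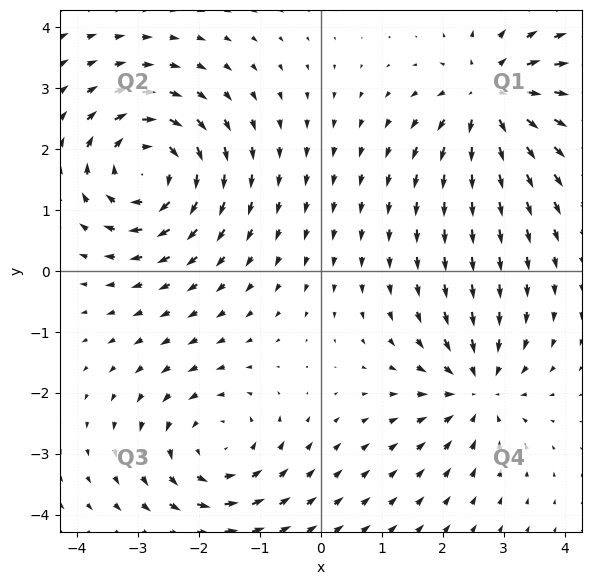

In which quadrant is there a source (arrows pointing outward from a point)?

The source sits at approximately (2.8, 2.8), which lies in quadrant Q1. The divergence there is about +4, positive as expected for a source.

Q1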